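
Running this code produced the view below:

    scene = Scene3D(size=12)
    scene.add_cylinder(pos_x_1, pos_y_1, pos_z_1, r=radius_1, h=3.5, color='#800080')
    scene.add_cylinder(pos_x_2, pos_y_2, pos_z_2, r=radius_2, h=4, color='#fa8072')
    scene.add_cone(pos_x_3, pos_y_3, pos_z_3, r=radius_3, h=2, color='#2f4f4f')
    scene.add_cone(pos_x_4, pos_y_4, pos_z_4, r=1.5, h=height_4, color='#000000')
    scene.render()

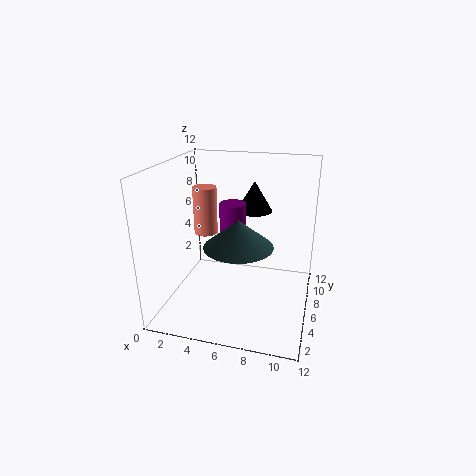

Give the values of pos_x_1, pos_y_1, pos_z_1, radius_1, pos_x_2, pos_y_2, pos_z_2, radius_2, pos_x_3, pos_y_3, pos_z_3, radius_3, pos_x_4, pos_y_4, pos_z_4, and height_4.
pos_x_1 = 6; pos_y_1 = 4.5; pos_z_1 = 6; radius_1 = 1; pos_x_2 = 3; pos_y_2 = 6.5; pos_z_2 = 6; radius_2 = 1; pos_x_3 = 7; pos_y_3 = 2.5; pos_z_3 = 7; radius_3 = 2.5; pos_x_4 = 7; pos_y_4 = 7.5; pos_z_4 = 8; height_4 = 2.5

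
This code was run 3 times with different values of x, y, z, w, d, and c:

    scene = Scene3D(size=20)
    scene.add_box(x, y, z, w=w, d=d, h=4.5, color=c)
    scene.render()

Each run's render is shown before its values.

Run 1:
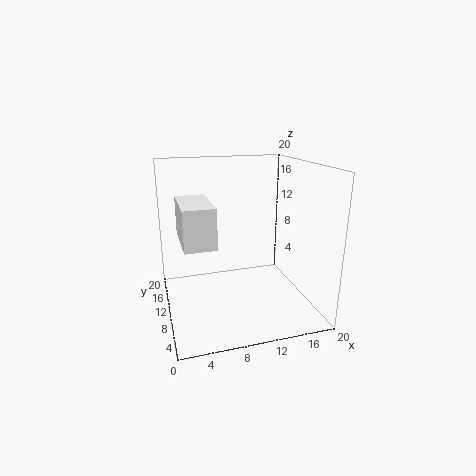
x = 1.5, y = 0.5, z = 12.5, w = 3.5, d = 7, c = 'white'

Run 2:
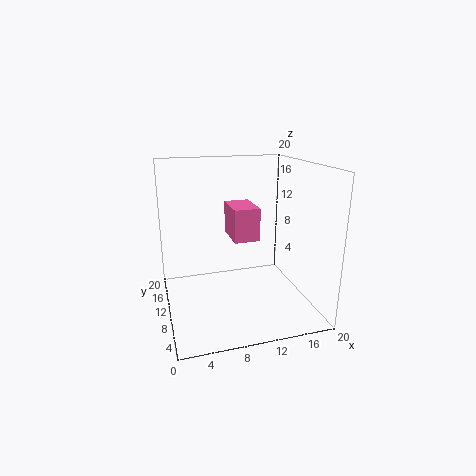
x = 9, y = 8, z = 10, w = 3.5, d = 5.5, c = 'hotpink'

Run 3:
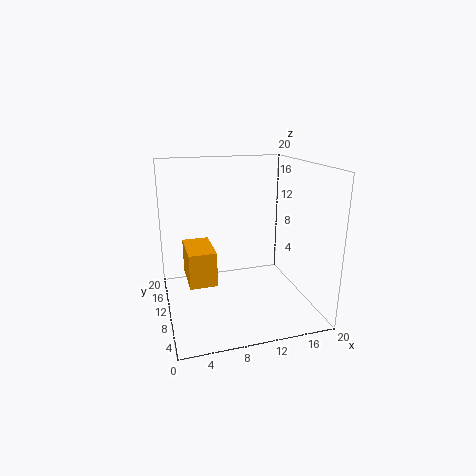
x = 2.5, y = 5.5, z = 5.5, w = 3.5, d = 6, c = 'orange'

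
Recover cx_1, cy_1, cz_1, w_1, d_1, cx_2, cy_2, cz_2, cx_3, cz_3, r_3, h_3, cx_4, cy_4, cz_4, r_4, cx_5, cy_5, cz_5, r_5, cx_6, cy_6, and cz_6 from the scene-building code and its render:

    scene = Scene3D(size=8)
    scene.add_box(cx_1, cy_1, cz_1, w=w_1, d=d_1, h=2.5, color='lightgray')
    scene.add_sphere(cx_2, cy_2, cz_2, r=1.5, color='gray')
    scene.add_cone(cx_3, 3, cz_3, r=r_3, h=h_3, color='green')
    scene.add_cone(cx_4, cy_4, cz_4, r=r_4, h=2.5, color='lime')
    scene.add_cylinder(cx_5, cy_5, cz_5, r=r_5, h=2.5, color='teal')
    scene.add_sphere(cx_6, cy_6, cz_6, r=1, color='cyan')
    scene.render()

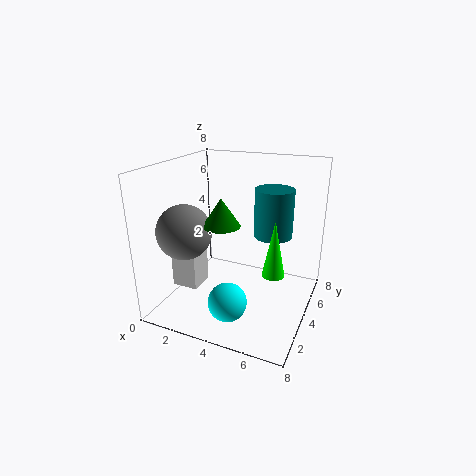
cx_1 = 0.5; cy_1 = 2.5; cz_1 = 1; w_1 = 1.5; d_1 = 1.5; cx_2 = 1.5; cy_2 = 2.5; cz_2 = 4.5; cx_3 = 3.5; cz_3 = 5; r_3 = 1; h_3 = 1.5; cx_4 = 7; cy_4 = 1; cz_4 = 4; r_4 = 0.5; cx_5 = 6; cy_5 = 4; cz_5 = 4.5; r_5 = 1; cx_6 = 4.5; cy_6 = 1.5; cz_6 = 1.5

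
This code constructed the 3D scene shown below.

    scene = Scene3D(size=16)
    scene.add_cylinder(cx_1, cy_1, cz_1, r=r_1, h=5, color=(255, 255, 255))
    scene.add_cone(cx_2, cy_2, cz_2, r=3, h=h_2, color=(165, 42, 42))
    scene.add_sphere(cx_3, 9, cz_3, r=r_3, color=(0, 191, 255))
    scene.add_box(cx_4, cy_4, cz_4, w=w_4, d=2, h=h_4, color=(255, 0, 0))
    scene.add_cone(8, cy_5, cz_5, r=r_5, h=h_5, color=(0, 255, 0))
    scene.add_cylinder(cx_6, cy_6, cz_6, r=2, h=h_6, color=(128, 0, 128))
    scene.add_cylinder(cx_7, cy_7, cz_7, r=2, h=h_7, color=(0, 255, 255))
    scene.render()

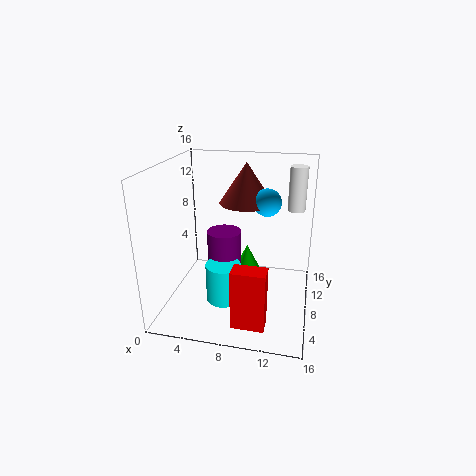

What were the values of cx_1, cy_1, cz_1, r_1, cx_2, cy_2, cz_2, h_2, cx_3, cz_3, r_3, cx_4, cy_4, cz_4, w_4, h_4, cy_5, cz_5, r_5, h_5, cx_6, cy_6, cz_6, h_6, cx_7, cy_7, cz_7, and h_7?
cx_1 = 14
cy_1 = 11.5
cz_1 = 10.5
r_1 = 1
cx_2 = 8.5
cy_2 = 10
cz_2 = 11.5
h_2 = 4.5
cx_3 = 11
cz_3 = 12
r_3 = 1.5
cx_4 = 8.5
cy_4 = 2
cz_4 = 0.5
w_4 = 3.5
h_4 = 6.5
cy_5 = 13.5
cz_5 = 0.5
r_5 = 2
h_5 = 4
cx_6 = 6
cy_6 = 9.5
cz_6 = 0.5
h_6 = 7.5
cx_7 = 6.5
cy_7 = 7
cz_7 = 0.5
h_7 = 4.5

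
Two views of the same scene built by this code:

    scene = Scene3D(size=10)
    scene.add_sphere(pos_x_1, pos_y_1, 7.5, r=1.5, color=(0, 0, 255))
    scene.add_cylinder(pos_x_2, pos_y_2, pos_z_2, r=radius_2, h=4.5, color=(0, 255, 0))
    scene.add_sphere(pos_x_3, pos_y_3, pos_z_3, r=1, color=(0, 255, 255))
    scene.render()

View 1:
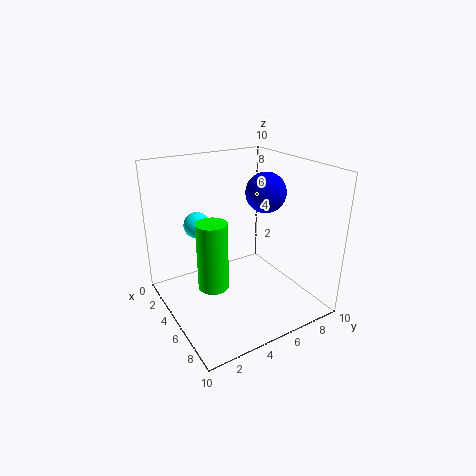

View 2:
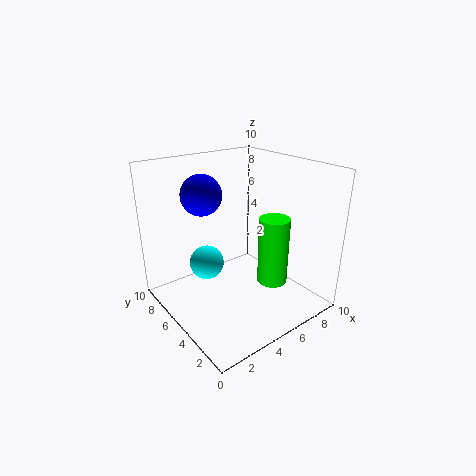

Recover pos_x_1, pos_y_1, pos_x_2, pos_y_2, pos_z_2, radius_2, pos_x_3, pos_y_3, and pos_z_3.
pos_x_1 = 4, pos_y_1 = 8, pos_x_2 = 6, pos_y_2 = 2.5, pos_z_2 = 2.5, radius_2 = 1, pos_x_3 = 1.5, pos_y_3 = 3.5, pos_z_3 = 5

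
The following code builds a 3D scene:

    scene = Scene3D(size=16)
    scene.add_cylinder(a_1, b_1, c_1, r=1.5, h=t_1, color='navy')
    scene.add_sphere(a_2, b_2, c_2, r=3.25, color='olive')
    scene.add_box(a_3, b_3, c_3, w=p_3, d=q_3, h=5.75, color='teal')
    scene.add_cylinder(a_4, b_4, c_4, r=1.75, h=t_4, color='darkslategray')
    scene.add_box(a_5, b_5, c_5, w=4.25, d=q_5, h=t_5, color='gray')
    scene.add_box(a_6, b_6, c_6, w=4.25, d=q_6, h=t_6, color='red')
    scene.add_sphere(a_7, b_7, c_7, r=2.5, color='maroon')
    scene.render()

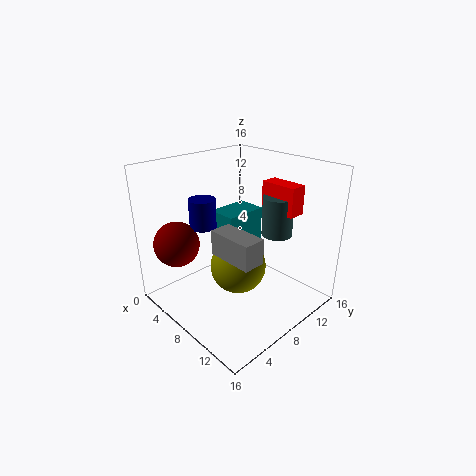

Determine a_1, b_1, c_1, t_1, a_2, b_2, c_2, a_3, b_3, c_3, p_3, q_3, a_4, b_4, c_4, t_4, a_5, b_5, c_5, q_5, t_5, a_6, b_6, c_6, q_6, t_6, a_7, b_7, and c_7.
a_1 = 4.75; b_1 = 5.75; c_1 = 9; t_1 = 3.25; a_2 = 7.5; b_2 = 8.5; c_2 = 4; a_3 = 5; b_3 = 6.75; c_3 = 5; p_3 = 3.25; q_3 = 4.75; a_4 = 10; b_4 = 12.25; c_4 = 7.75; t_4 = 4.5; a_5 = 11.5; b_5 = 1.5; c_5 = 10; q_5 = 2; t_5 = 2.25; a_6 = 8; b_6 = 11.75; c_6 = 10.5; q_6 = 2; t_6 = 3.25; a_7 = 3.75; b_7 = 2.75; c_7 = 7.5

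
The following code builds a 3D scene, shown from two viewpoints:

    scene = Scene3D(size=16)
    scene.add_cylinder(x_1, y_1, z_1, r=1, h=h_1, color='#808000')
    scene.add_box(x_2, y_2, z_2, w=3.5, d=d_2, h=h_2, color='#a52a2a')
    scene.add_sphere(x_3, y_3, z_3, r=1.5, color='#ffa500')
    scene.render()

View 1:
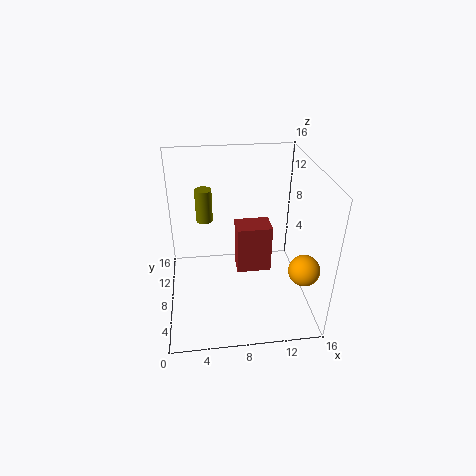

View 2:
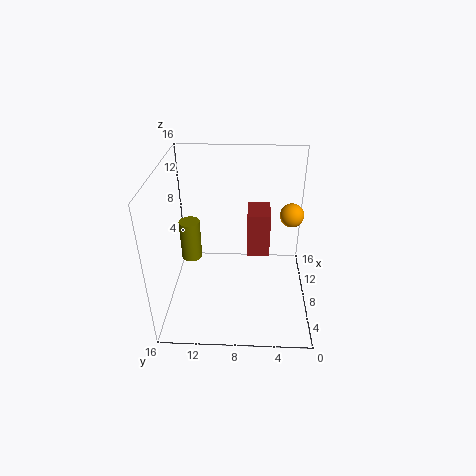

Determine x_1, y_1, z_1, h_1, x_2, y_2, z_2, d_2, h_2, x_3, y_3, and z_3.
x_1 = 4.5; y_1 = 12.5; z_1 = 8; h_1 = 4; x_2 = 7.5; y_2 = 4.5; z_2 = 6; d_2 = 2.5; h_2 = 5; x_3 = 13.5; y_3 = 1.5; z_3 = 8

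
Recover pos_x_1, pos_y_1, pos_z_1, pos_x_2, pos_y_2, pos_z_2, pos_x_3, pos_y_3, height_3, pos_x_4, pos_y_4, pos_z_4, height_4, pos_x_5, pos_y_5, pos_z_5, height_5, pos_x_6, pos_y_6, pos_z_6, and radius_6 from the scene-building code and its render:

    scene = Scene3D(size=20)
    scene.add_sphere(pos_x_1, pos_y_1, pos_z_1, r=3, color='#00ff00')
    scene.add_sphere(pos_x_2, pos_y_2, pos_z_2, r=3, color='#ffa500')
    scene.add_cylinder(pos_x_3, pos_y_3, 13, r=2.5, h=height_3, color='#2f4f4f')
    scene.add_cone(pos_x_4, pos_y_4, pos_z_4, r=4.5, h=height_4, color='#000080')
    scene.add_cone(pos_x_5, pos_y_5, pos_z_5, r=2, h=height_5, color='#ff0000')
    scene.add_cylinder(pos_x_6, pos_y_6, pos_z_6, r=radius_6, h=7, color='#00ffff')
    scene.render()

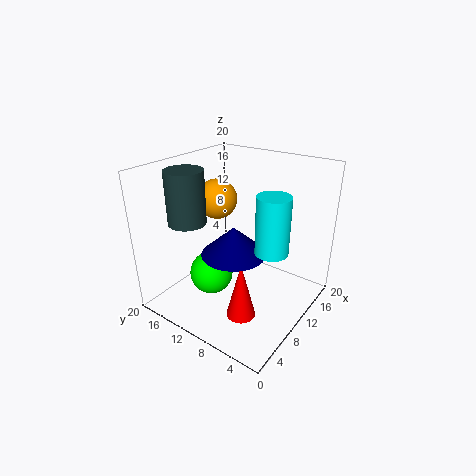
pos_x_1 = 7
pos_y_1 = 12.5
pos_z_1 = 5
pos_x_2 = 13
pos_y_2 = 16
pos_z_2 = 13.5
pos_x_3 = 5
pos_y_3 = 14.5
height_3 = 7
pos_x_4 = 9
pos_y_4 = 10
pos_z_4 = 8
height_4 = 4
pos_x_5 = 6.5
pos_y_5 = 7
pos_z_5 = 0.5
height_5 = 8
pos_x_6 = 7
pos_y_6 = 3
pos_z_6 = 11.5
radius_6 = 2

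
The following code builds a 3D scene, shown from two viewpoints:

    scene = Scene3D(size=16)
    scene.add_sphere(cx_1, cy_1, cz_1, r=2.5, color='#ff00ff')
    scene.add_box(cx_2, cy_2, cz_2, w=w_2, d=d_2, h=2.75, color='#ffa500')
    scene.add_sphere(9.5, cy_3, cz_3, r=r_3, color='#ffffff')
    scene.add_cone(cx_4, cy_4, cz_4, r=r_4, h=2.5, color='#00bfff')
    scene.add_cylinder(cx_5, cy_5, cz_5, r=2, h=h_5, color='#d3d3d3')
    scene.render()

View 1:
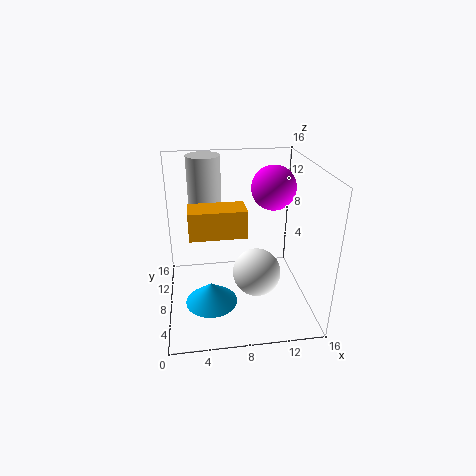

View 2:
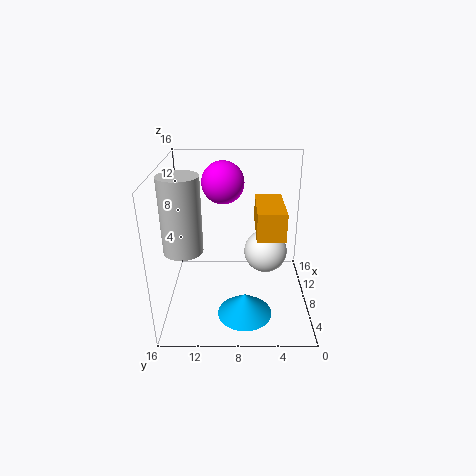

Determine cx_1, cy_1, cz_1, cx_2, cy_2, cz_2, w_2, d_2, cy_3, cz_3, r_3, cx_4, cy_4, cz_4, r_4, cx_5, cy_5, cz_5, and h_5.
cx_1 = 12.25; cy_1 = 9.75; cz_1 = 13; cx_2 = 2.75; cy_2 = 3.5; cz_2 = 10.25; w_2 = 5.5; d_2 = 2.75; cy_3 = 4.75; cz_3 = 5.5; r_3 = 2.5; cx_4 = 4.75; cy_4 = 7.25; cz_4 = 0.25; r_4 = 3; cx_5 = 4.75; cy_5 = 13.5; cz_5 = 8.25; h_5 = 7.75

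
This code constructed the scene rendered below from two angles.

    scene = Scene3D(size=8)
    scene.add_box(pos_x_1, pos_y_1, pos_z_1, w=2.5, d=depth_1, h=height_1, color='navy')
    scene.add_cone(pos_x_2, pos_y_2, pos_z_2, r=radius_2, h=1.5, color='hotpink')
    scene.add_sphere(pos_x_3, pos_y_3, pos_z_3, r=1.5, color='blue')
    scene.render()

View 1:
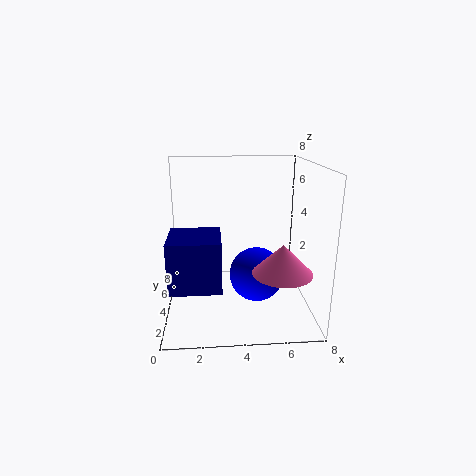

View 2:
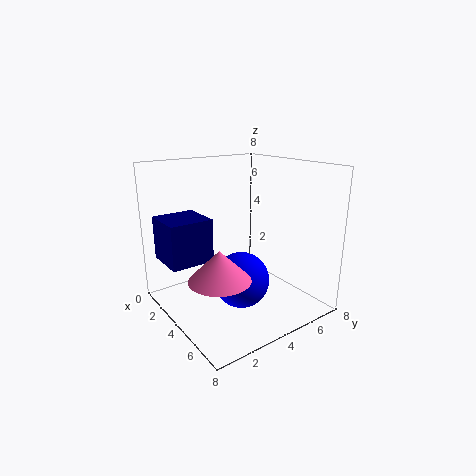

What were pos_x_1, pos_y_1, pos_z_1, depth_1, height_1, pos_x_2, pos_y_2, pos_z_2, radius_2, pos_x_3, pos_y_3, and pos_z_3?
pos_x_1 = 0.5; pos_y_1 = 0.5; pos_z_1 = 2.5; depth_1 = 2.5; height_1 = 2.5; pos_x_2 = 6; pos_y_2 = 1.5; pos_z_2 = 3; radius_2 = 1.5; pos_x_3 = 5; pos_y_3 = 3.5; pos_z_3 = 2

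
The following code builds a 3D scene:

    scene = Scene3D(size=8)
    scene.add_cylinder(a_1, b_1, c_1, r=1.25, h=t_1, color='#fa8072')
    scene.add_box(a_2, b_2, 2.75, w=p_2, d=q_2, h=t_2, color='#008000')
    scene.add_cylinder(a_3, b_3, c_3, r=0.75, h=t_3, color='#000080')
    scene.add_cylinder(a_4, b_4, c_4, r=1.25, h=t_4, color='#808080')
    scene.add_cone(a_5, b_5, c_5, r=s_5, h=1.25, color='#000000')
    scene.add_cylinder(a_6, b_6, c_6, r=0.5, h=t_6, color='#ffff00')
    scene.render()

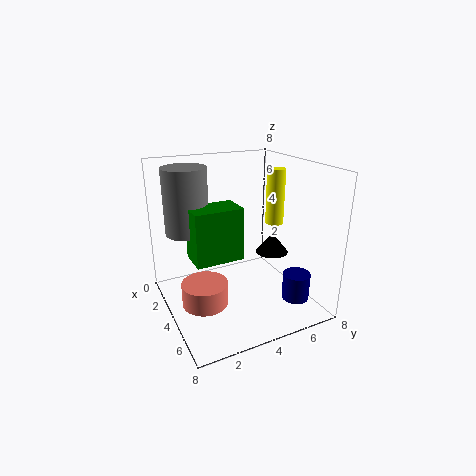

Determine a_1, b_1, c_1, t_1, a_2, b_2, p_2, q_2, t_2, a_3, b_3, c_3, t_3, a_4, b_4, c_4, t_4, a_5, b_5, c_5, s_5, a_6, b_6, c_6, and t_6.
a_1 = 4.5, b_1 = 1.75, c_1 = 0.75, t_1 = 1.25, a_2 = 2.5, b_2 = 1.5, p_2 = 1.75, q_2 = 2.75, t_2 = 3, a_3 = 6.25, b_3 = 6.5, c_3 = 0.75, t_3 = 1.5, a_4 = 2, b_4 = 1.75, c_4 = 4, t_4 = 3.75, a_5 = 3.25, b_5 = 6.75, c_5 = 2.25, s_5 = 1, a_6 = 4.5, b_6 = 6, c_6 = 4.75, t_6 = 3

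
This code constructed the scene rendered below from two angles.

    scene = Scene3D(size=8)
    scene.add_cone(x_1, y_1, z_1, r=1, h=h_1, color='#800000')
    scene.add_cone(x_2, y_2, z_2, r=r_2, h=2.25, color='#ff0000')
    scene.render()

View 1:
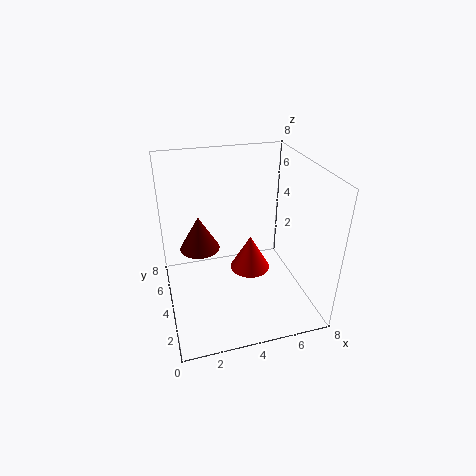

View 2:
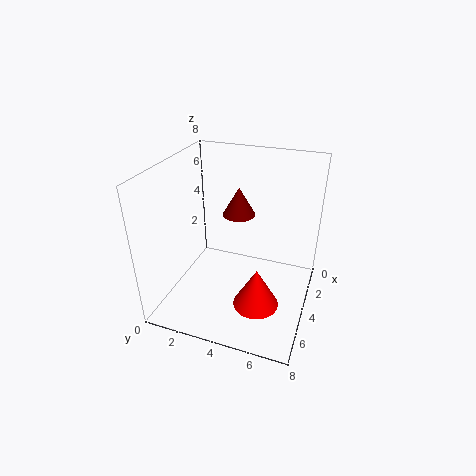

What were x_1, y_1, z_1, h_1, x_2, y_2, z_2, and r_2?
x_1 = 1.75; y_1 = 3.25; z_1 = 4.25; h_1 = 1.75; x_2 = 5.25; y_2 = 5.5; z_2 = 0.75; r_2 = 1.25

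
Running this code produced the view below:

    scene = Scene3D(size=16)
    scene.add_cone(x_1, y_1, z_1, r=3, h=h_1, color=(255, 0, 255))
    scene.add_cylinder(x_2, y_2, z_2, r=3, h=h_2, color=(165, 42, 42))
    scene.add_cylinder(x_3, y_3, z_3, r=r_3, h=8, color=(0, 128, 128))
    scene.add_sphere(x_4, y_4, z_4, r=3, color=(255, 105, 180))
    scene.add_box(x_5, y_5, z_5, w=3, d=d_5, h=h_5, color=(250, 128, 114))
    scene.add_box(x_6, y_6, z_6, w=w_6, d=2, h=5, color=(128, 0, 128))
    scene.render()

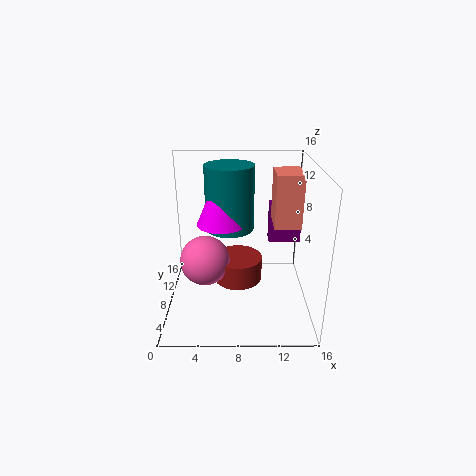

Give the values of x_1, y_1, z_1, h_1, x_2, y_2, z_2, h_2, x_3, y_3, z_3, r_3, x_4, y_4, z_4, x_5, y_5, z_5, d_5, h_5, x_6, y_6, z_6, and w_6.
x_1 = 6; y_1 = 12; z_1 = 8; h_1 = 7; x_2 = 8; y_2 = 11; z_2 = 1; h_2 = 3; x_3 = 7; y_3 = 13; z_3 = 7; r_3 = 3; x_4 = 4; y_4 = 10; z_4 = 4; x_5 = 12; y_5 = 8; z_5 = 9; d_5 = 4; h_5 = 6; x_6 = 12; y_6 = 13; z_6 = 5; w_6 = 4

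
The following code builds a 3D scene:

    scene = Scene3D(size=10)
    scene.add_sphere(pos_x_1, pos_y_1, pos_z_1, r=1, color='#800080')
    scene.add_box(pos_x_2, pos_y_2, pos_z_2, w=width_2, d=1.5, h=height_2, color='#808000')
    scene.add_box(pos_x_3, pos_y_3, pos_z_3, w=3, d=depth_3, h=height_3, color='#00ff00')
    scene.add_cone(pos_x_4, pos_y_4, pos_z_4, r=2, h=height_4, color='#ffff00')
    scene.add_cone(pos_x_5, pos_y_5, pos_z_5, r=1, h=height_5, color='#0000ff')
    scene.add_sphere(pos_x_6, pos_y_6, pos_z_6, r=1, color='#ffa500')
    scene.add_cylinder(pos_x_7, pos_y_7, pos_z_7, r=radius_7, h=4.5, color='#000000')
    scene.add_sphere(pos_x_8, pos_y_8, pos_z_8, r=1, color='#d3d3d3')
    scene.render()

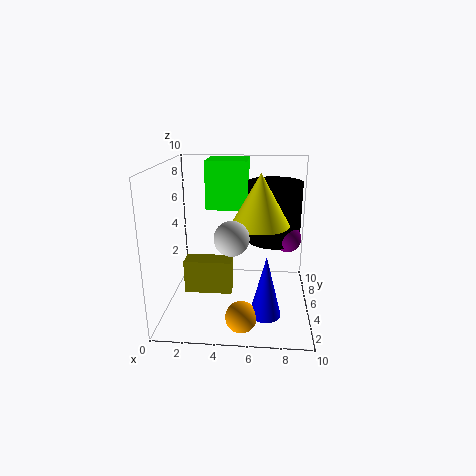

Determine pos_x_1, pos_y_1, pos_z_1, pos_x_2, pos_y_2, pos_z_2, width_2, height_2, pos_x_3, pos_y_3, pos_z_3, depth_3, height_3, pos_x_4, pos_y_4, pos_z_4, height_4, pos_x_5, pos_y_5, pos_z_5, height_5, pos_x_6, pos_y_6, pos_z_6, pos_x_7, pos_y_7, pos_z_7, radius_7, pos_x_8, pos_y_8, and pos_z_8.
pos_x_1 = 8.5
pos_y_1 = 6.5
pos_z_1 = 4.5
pos_x_2 = 1
pos_y_2 = 5
pos_z_2 = 0.5
width_2 = 3.5
height_2 = 2.5
pos_x_3 = 2.5
pos_y_3 = 6.5
pos_z_3 = 6.5
depth_3 = 3
height_3 = 3.5
pos_x_4 = 6.5
pos_y_4 = 5
pos_z_4 = 6
height_4 = 3.5
pos_x_5 = 7
pos_y_5 = 2
pos_z_5 = 1
height_5 = 4
pos_x_6 = 5.5
pos_y_6 = 1.5
pos_z_6 = 1
pos_x_7 = 7.5
pos_y_7 = 7.5
pos_z_7 = 4
radius_7 = 2
pos_x_8 = 5
pos_y_8 = 1
pos_z_8 = 6.5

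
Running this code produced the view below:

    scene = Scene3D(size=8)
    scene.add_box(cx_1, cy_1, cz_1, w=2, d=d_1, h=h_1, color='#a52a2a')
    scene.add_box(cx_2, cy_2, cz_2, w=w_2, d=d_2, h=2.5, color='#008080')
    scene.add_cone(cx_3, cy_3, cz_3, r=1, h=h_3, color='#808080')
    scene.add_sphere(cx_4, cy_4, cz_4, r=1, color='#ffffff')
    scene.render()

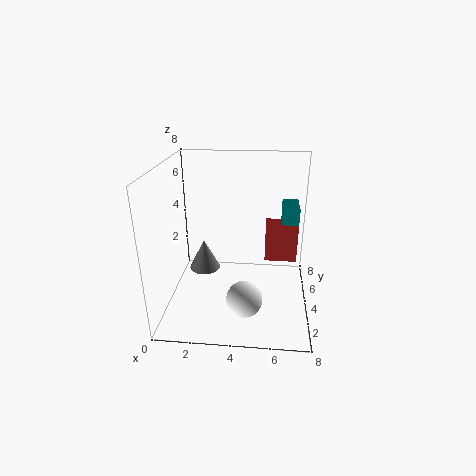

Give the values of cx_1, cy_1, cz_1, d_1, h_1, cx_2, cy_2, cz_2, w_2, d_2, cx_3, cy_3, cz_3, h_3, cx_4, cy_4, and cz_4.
cx_1 = 5.5; cy_1 = 6; cz_1 = 1.5; d_1 = 1; h_1 = 2.5; cx_2 = 6.5; cy_2 = 6; cz_2 = 2.5; w_2 = 1; d_2 = 2; cx_3 = 1.5; cy_3 = 6.5; cz_3 = 0.5; h_3 = 2; cx_4 = 4.5; cy_4 = 2.5; cz_4 = 1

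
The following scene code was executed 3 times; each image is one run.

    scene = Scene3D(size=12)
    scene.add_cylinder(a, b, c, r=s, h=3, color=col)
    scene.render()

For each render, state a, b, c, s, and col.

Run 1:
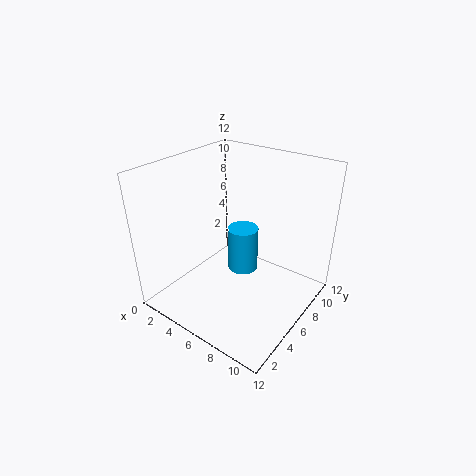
a = 9; b = 2.5; c = 6.5; s = 1; col = 'deepskyblue'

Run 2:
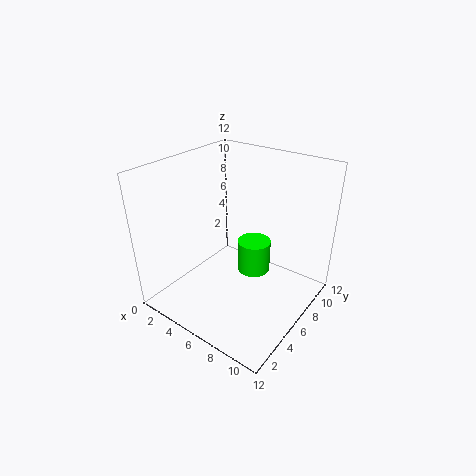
a = 6; b = 8.5; c = 1.5; s = 1.5; col = 'lime'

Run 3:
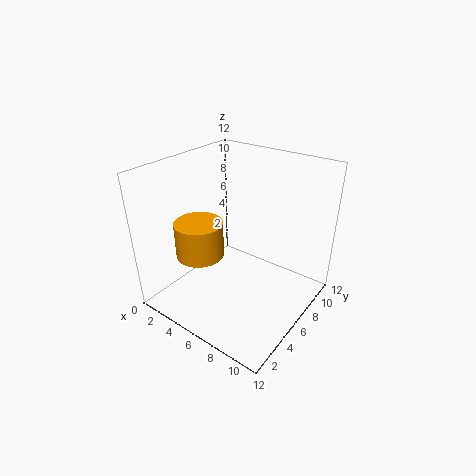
a = 3.5; b = 4; c = 4.5; s = 2; col = 'orange'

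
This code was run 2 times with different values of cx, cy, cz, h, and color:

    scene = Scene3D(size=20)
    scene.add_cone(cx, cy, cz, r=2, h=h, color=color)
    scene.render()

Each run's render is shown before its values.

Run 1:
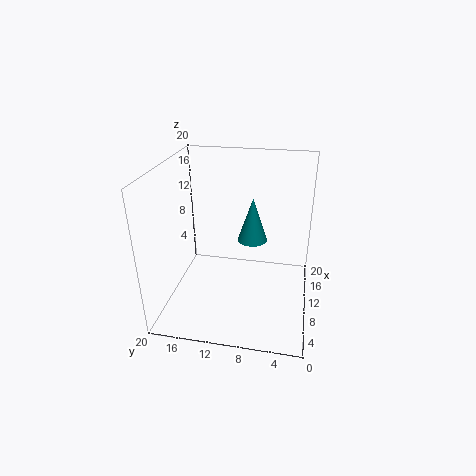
cx = 10, cy = 8, cz = 10, h = 6, color = 'teal'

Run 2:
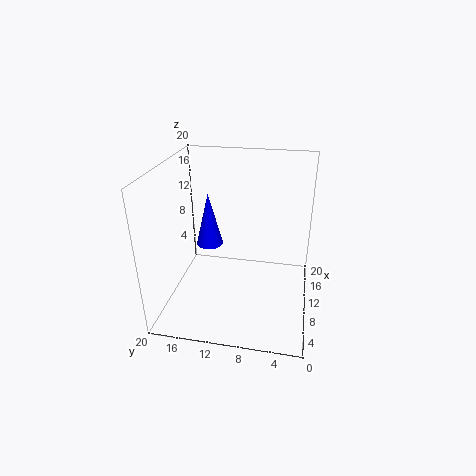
cx = 13, cy = 15, cz = 7, h = 8, color = 'blue'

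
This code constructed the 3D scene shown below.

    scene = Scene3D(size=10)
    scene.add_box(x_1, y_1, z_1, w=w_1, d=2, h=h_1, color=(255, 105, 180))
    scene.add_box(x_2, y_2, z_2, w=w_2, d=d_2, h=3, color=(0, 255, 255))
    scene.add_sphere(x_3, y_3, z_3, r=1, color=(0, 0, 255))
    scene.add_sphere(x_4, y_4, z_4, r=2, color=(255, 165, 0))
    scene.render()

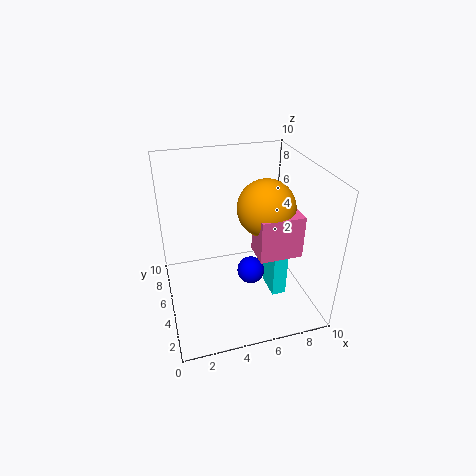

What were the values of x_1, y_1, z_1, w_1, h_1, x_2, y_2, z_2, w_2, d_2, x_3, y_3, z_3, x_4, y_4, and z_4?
x_1 = 6
y_1 = 3
z_1 = 4
w_1 = 3
h_1 = 3
x_2 = 7
y_2 = 3
z_2 = 1
w_2 = 1
d_2 = 2
x_3 = 6
y_3 = 5
z_3 = 2
x_4 = 7
y_4 = 5
z_4 = 7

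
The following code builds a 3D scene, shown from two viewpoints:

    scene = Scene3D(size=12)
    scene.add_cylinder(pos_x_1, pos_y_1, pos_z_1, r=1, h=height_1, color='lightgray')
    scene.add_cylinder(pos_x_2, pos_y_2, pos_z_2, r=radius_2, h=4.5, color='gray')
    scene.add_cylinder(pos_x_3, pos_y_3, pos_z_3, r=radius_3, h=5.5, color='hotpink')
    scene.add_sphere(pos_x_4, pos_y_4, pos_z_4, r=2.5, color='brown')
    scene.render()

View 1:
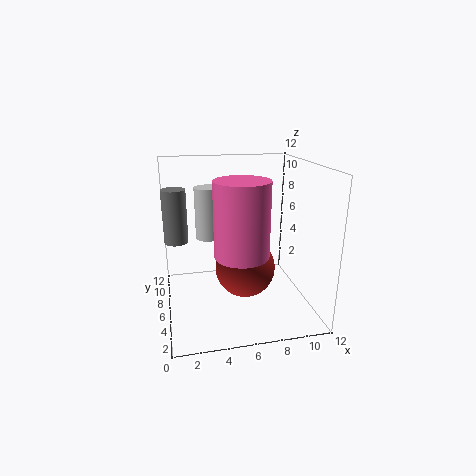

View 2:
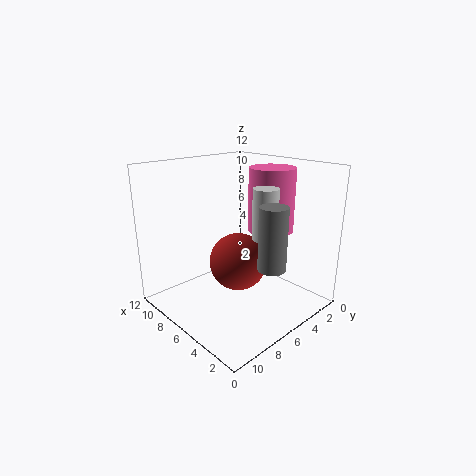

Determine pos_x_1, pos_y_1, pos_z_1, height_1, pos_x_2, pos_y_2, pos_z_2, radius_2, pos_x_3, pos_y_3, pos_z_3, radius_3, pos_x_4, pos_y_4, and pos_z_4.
pos_x_1 = 3.5; pos_y_1 = 5.5; pos_z_1 = 6.5; height_1 = 4; pos_x_2 = 1; pos_y_2 = 7.5; pos_z_2 = 5.5; radius_2 = 1; pos_x_3 = 5.5; pos_y_3 = 2.5; pos_z_3 = 6; radius_3 = 2; pos_x_4 = 6.5; pos_y_4 = 5.5; pos_z_4 = 3.5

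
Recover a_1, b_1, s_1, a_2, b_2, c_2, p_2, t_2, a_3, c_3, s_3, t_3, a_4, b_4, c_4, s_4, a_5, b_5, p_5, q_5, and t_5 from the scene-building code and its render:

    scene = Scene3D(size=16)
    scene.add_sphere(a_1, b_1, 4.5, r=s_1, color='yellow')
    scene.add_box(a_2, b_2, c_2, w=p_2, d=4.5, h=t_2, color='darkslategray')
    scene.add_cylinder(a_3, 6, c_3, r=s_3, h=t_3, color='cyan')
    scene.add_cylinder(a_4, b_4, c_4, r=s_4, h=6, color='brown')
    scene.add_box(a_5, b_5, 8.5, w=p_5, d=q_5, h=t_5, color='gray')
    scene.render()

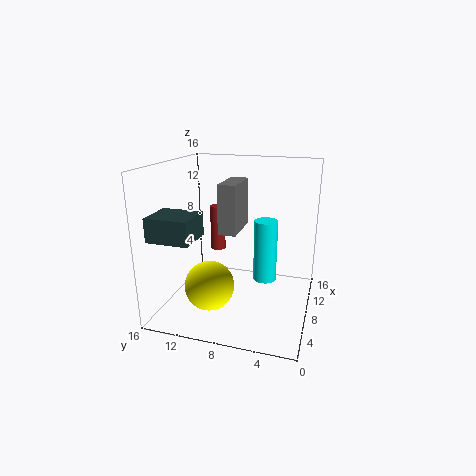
a_1 = 3; b_1 = 9.5; s_1 = 2.5; a_2 = 1.5; b_2 = 11; c_2 = 9; p_2 = 4; t_2 = 2.5; a_3 = 13.5; c_3 = 0.5; s_3 = 1.5; t_3 = 8; a_4 = 15; b_4 = 13; c_4 = 3.5; s_4 = 1; a_5 = 7; b_5 = 8; p_5 = 5; q_5 = 2; t_5 = 5.5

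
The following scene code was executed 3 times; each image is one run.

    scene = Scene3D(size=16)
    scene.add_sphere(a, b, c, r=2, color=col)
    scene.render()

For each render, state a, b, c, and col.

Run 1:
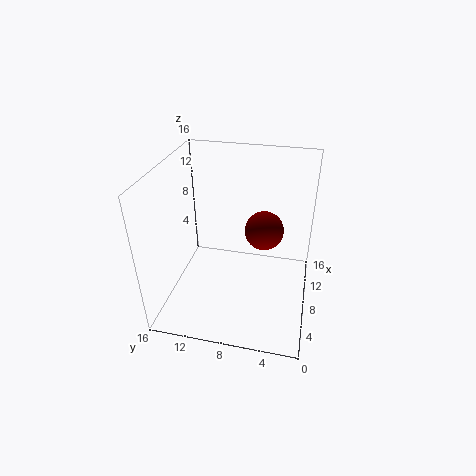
a = 7; b = 5; c = 10; col = 'maroon'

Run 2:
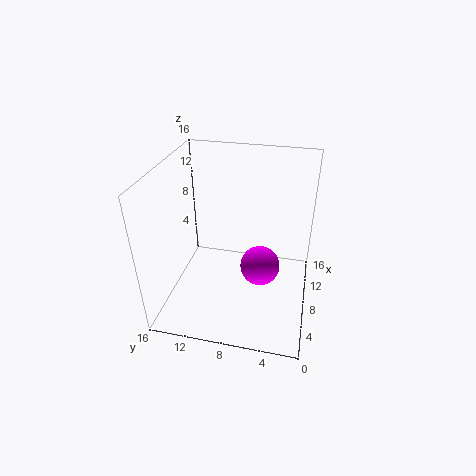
a = 5; b = 5; c = 7; col = 'magenta'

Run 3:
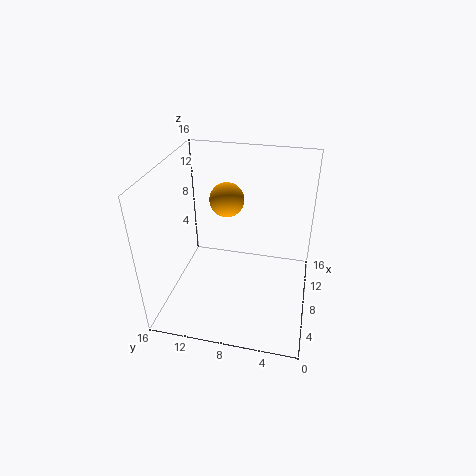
a = 11; b = 10; c = 11; col = 'orange'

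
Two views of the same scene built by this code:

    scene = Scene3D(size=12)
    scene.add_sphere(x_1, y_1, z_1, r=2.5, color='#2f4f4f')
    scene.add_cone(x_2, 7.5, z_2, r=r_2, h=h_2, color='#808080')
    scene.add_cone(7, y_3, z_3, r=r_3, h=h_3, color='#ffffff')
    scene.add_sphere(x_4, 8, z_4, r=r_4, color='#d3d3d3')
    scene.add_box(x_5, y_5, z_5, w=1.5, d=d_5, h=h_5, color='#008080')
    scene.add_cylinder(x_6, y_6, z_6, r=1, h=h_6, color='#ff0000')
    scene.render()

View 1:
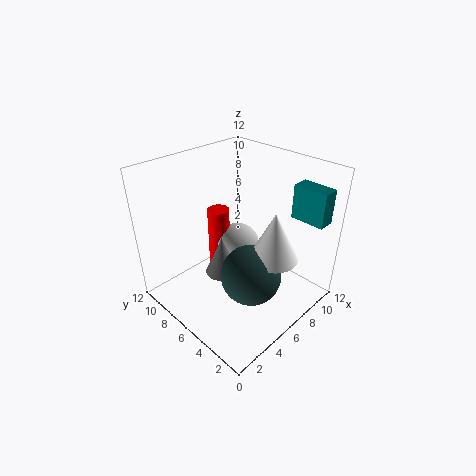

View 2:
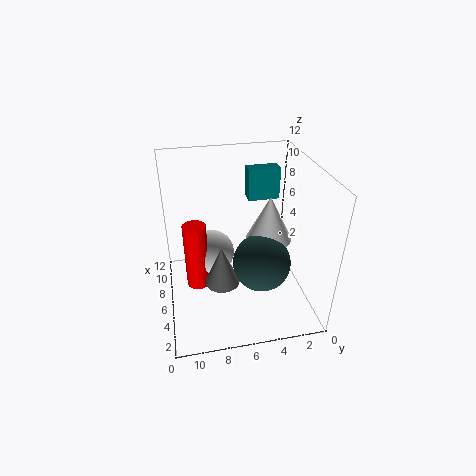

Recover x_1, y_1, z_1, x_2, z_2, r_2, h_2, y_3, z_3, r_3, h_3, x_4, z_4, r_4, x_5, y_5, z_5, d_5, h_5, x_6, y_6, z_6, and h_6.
x_1 = 5.5
y_1 = 4
z_1 = 3.5
x_2 = 5.5
z_2 = 2
r_2 = 1.5
h_2 = 3.5
y_3 = 3
z_3 = 5
r_3 = 2
h_3 = 4
x_4 = 8
z_4 = 3.5
r_4 = 2
x_5 = 10.5
y_5 = 1
z_5 = 7
d_5 = 3
h_5 = 3
x_6 = 7
y_6 = 9.5
z_6 = 1
h_6 = 6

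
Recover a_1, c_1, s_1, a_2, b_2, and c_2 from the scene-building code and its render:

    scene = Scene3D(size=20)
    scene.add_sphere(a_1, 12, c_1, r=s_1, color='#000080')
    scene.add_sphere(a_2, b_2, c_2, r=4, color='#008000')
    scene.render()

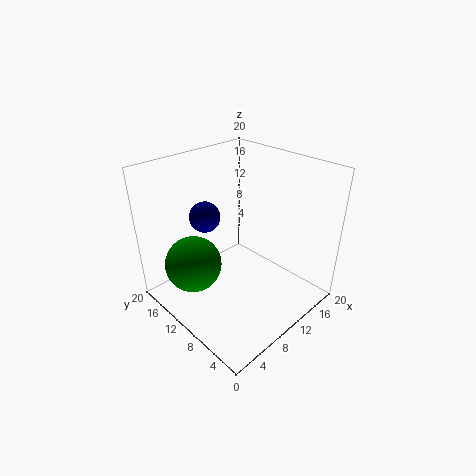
a_1 = 6
c_1 = 14
s_1 = 2
a_2 = 5
b_2 = 14
c_2 = 6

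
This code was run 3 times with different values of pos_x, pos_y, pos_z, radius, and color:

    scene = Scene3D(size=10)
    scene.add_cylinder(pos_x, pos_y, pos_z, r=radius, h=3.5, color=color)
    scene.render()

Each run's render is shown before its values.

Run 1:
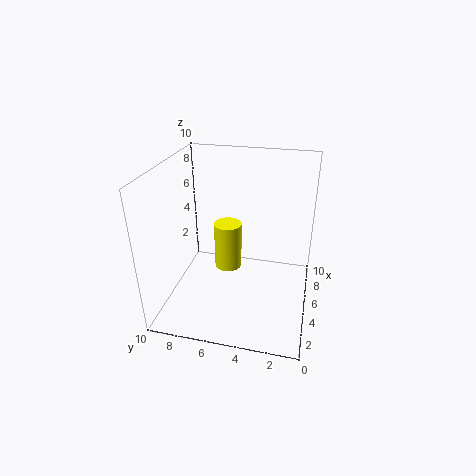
pos_x = 6
pos_y = 6
pos_z = 2
radius = 1
color = 'yellow'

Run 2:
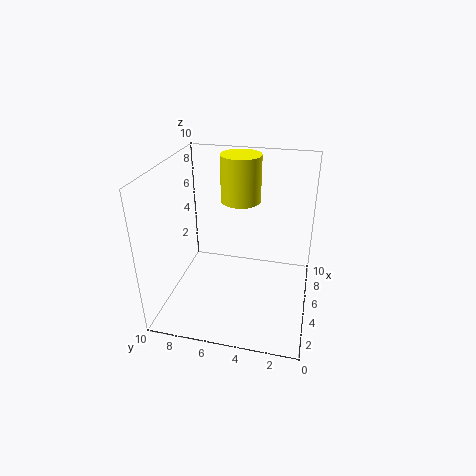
pos_x = 8
pos_y = 5.5
pos_z = 6.5
radius = 1.5
color = 'yellow'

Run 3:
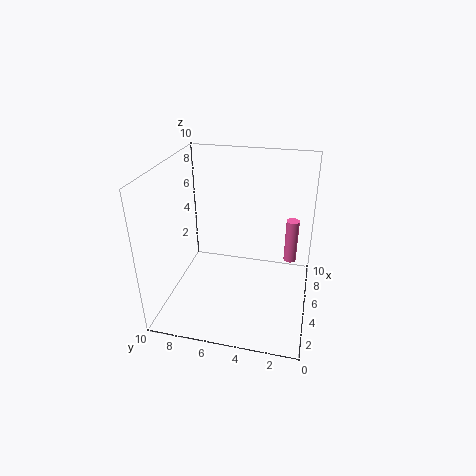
pos_x = 8.5
pos_y = 1.5
pos_z = 1.5
radius = 0.5
color = 'hotpink'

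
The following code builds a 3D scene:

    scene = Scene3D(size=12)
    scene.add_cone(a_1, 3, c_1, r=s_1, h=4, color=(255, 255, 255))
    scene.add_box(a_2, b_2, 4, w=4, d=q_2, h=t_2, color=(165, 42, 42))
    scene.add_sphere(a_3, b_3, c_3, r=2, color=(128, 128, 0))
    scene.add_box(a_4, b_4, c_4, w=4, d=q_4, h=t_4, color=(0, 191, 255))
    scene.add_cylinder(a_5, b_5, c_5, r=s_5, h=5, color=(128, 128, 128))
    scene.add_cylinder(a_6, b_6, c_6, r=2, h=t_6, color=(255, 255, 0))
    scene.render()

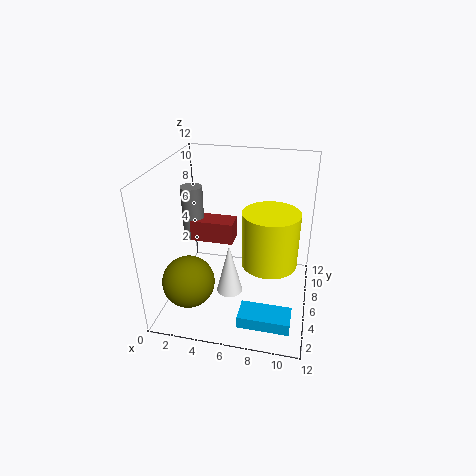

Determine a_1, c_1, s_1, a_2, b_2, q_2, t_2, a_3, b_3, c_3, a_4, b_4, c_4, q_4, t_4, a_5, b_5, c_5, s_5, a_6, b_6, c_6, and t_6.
a_1 = 6, c_1 = 3, s_1 = 1, a_2 = 1, b_2 = 8, q_2 = 2, t_2 = 2, a_3 = 3, b_3 = 2, c_3 = 4, a_4 = 7, b_4 = 1, c_4 = 1, q_4 = 2, t_4 = 1, a_5 = 1, b_5 = 9, c_5 = 4, s_5 = 1, a_6 = 9, b_6 = 3, c_6 = 6, t_6 = 4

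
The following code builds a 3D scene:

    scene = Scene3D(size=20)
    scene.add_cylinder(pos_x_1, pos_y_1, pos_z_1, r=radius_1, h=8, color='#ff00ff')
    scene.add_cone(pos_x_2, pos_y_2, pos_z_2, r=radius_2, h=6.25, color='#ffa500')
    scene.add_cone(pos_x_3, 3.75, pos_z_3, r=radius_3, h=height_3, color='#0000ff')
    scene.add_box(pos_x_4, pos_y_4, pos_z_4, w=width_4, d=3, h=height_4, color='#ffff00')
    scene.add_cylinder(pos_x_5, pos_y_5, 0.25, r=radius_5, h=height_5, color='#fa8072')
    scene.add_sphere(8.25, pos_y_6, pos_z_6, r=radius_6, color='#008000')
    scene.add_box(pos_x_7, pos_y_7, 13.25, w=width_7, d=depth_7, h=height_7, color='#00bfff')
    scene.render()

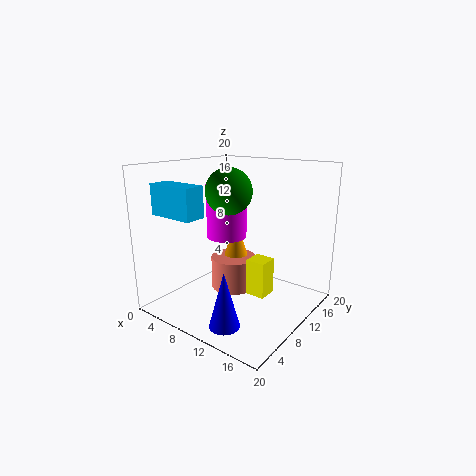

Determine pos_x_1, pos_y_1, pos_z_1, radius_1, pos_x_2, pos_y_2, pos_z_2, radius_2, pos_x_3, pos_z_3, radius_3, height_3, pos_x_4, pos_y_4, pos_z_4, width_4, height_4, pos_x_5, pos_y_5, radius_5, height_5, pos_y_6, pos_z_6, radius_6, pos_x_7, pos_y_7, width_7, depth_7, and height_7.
pos_x_1 = 6
pos_y_1 = 12.5
pos_z_1 = 8.75
radius_1 = 3
pos_x_2 = 6.25
pos_y_2 = 14.5
pos_z_2 = 4.75
radius_2 = 2
pos_x_3 = 12.5
pos_z_3 = 0.25
radius_3 = 2
height_3 = 7.5
pos_x_4 = 10
pos_y_4 = 12
pos_z_4 = 0.5
width_4 = 3
height_4 = 5.5
pos_x_5 = 6.5
pos_y_5 = 13.5
radius_5 = 3.5
height_5 = 5
pos_y_6 = 10.25
pos_z_6 = 16.25
radius_6 = 3.25
pos_x_7 = 0.5
pos_y_7 = 3.25
width_7 = 6.75
depth_7 = 3
height_7 = 4.25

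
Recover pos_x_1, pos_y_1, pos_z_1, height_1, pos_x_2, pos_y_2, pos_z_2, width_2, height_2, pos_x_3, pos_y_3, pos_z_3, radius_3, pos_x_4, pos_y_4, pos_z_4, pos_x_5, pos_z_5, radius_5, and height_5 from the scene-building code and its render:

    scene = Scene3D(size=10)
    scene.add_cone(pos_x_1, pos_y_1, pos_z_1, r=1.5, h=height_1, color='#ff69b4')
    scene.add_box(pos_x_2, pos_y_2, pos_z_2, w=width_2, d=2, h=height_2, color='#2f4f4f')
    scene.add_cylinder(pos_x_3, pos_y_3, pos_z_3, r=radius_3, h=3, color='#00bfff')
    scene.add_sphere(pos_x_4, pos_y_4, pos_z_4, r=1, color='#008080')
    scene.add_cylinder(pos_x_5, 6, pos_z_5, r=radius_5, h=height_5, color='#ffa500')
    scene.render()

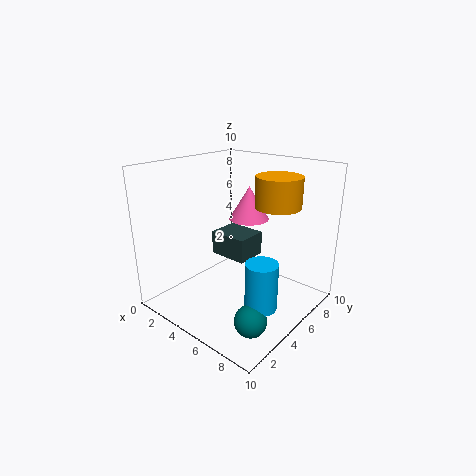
pos_x_1 = 4, pos_y_1 = 7.5, pos_z_1 = 5.5, height_1 = 2.5, pos_x_2 = 4.5, pos_y_2 = 3, pos_z_2 = 4.5, width_2 = 2.5, height_2 = 1.5, pos_x_3 = 8.5, pos_y_3 = 3, pos_z_3 = 2, radius_3 = 1, pos_x_4 = 8.5, pos_y_4 = 2, pos_z_4 = 1.5, pos_x_5 = 7.5, pos_z_5 = 7.5, radius_5 = 1.5, height_5 = 2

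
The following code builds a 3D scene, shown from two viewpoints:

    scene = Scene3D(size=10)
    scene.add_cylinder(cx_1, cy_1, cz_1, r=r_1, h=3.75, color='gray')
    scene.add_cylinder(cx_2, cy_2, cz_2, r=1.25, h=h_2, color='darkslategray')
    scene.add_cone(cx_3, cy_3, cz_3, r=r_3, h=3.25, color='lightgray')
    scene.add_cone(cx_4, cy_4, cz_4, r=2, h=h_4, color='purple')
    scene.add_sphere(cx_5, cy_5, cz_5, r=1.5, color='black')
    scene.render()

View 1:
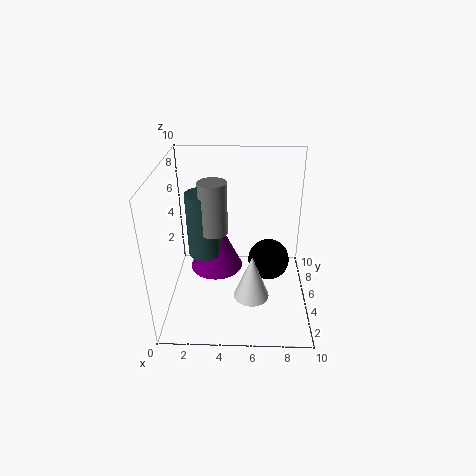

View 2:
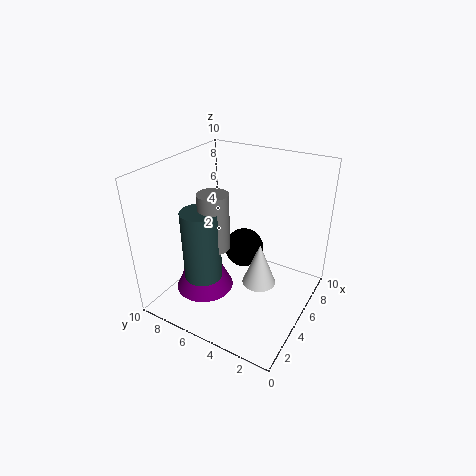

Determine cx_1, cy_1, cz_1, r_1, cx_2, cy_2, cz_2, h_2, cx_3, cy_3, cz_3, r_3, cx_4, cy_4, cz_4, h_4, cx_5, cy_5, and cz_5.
cx_1 = 3.25; cy_1 = 5.75; cz_1 = 5; r_1 = 1; cx_2 = 2.5; cy_2 = 6.25; cz_2 = 3; h_2 = 4.75; cx_3 = 6; cy_3 = 3.75; cz_3 = 1; r_3 = 1.25; cx_4 = 3.25; cy_4 = 6.75; cz_4 = 1.5; h_4 = 4.25; cx_5 = 7.25; cy_5 = 5.75; cz_5 = 2.75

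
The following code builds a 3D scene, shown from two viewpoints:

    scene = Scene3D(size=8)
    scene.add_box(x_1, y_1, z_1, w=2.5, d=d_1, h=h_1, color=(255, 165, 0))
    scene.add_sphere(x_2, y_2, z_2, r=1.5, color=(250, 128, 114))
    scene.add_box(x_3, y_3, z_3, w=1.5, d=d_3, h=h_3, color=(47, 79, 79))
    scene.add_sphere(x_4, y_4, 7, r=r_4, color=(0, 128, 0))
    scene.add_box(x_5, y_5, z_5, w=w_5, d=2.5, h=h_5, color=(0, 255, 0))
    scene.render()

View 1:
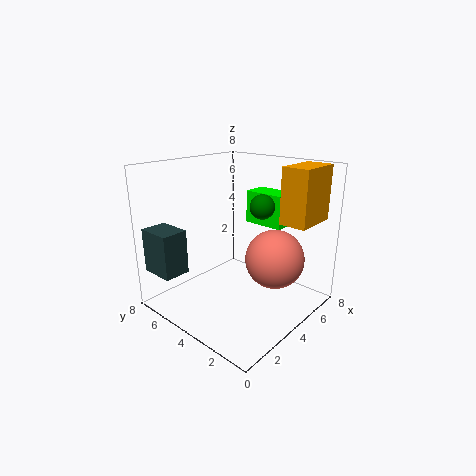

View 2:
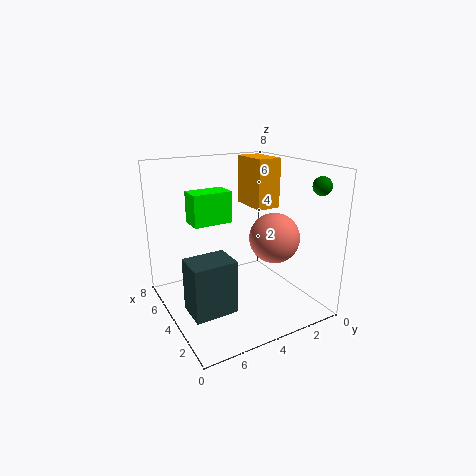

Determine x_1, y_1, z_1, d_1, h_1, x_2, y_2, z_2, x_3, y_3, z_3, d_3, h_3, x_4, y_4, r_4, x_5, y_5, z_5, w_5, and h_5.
x_1 = 5, y_1 = 0.5, z_1 = 5, d_1 = 1.5, h_1 = 3, x_2 = 4, y_2 = 1.5, z_2 = 3.5, x_3 = 0.5, y_3 = 6, z_3 = 2, d_3 = 2, h_3 = 2.5, x_4 = 1.5, y_4 = 0.5, r_4 = 0.5, x_5 = 6.5, y_5 = 3, z_5 = 4, w_5 = 1.5, h_5 = 2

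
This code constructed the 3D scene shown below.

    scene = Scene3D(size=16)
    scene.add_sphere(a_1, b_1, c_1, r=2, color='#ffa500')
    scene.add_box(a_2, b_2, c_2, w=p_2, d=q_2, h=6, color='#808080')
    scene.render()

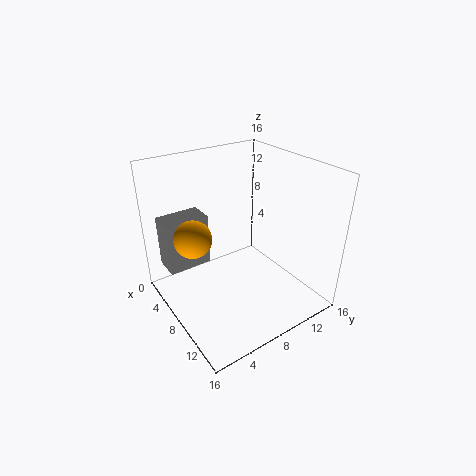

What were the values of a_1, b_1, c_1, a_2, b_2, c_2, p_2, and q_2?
a_1 = 7
b_1 = 3
c_1 = 9
a_2 = 2
b_2 = 1
c_2 = 4
p_2 = 3
q_2 = 5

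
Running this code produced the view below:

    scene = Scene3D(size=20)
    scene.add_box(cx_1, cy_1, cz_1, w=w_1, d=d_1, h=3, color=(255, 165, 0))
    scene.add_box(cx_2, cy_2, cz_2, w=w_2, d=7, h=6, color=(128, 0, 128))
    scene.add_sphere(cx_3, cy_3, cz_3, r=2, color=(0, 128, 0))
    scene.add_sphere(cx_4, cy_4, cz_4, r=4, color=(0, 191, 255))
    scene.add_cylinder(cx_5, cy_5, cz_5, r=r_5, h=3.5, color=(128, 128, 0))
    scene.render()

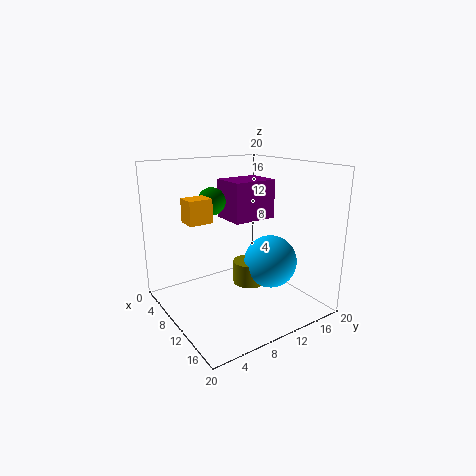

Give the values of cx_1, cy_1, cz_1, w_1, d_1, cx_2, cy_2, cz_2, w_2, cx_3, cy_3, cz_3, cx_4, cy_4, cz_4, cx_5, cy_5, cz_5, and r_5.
cx_1 = 9.5; cy_1 = 2; cz_1 = 13.5; w_1 = 2.5; d_1 = 3; cx_2 = 2; cy_2 = 11.5; cz_2 = 11; w_2 = 5.5; cx_3 = 5.5; cy_3 = 8.5; cz_3 = 14.5; cx_4 = 10; cy_4 = 16; cz_4 = 5; cx_5 = 8; cy_5 = 13.5; cz_5 = 1.5; r_5 = 2.5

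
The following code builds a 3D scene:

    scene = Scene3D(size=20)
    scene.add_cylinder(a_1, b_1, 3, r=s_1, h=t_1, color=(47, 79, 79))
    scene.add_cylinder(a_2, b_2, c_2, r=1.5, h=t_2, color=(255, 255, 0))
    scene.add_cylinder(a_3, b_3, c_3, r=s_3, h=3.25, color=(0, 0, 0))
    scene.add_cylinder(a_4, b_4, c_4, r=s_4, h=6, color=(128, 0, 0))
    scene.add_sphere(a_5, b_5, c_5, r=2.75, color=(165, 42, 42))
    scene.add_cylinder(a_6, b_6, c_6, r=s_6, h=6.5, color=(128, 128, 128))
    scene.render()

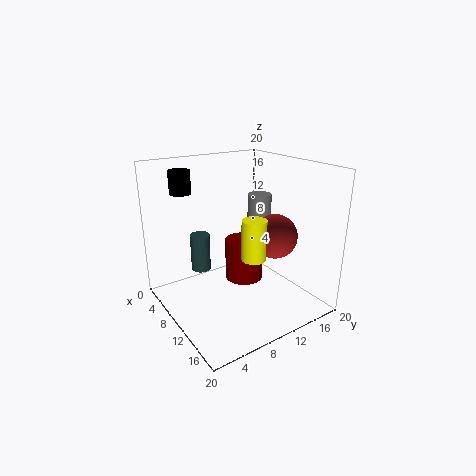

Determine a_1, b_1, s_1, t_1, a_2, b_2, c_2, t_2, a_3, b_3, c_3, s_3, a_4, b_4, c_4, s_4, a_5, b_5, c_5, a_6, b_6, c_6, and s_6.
a_1 = 3.25; b_1 = 7.5; s_1 = 1.5; t_1 = 5.75; a_2 = 16; b_2 = 8.25; c_2 = 9.75; t_2 = 5; a_3 = 4; b_3 = 4.5; c_3 = 15.75; s_3 = 1.5; a_4 = 9; b_4 = 11.75; c_4 = 3; s_4 = 2.75; a_5 = 16; b_5 = 11.5; c_5 = 12; a_6 = 13; b_6 = 11.25; c_6 = 10.25; s_6 = 1.5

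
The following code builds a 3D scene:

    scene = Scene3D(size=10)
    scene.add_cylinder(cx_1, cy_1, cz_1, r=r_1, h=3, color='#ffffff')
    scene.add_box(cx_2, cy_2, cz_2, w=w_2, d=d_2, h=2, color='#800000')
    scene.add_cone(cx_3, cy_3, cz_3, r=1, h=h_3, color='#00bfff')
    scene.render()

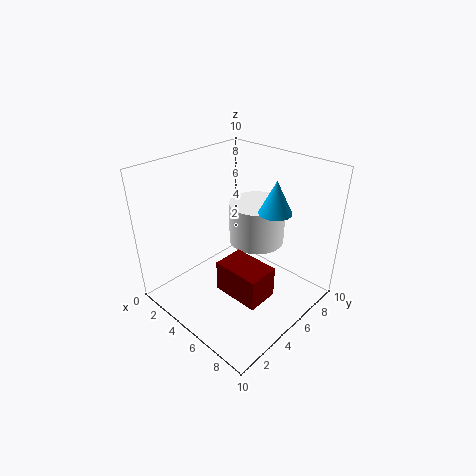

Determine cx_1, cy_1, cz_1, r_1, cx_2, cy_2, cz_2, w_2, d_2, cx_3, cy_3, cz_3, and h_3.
cx_1 = 5, cy_1 = 7, cz_1 = 4, r_1 = 2, cx_2 = 6, cy_2 = 2, cz_2 = 3, w_2 = 3, d_2 = 2, cx_3 = 8, cy_3 = 5, cz_3 = 8, h_3 = 2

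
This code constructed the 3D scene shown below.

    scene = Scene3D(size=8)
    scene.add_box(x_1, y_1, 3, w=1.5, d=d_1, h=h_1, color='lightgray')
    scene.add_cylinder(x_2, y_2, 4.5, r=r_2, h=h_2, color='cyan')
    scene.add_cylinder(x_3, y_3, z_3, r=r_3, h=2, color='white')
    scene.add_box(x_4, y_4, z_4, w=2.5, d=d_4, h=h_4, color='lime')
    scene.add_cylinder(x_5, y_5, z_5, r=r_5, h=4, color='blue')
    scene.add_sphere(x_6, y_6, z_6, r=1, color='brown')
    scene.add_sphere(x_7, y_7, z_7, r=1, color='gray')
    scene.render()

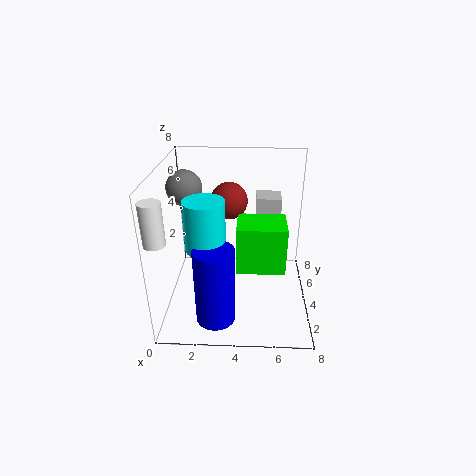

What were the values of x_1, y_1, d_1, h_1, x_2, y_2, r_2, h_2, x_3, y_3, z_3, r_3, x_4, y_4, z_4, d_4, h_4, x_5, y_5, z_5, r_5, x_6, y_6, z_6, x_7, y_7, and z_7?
x_1 = 5
y_1 = 6
d_1 = 1.5
h_1 = 2.5
x_2 = 2.5
y_2 = 2
r_2 = 1
h_2 = 2.5
x_3 = 0.5
y_3 = 0.5
z_3 = 5.5
r_3 = 0.5
x_4 = 4
y_4 = 2
z_4 = 3
d_4 = 2
h_4 = 2.5
x_5 = 3
y_5 = 1
z_5 = 1
r_5 = 1
x_6 = 3.5
y_6 = 4.5
z_6 = 6
x_7 = 1
y_7 = 5
z_7 = 6.5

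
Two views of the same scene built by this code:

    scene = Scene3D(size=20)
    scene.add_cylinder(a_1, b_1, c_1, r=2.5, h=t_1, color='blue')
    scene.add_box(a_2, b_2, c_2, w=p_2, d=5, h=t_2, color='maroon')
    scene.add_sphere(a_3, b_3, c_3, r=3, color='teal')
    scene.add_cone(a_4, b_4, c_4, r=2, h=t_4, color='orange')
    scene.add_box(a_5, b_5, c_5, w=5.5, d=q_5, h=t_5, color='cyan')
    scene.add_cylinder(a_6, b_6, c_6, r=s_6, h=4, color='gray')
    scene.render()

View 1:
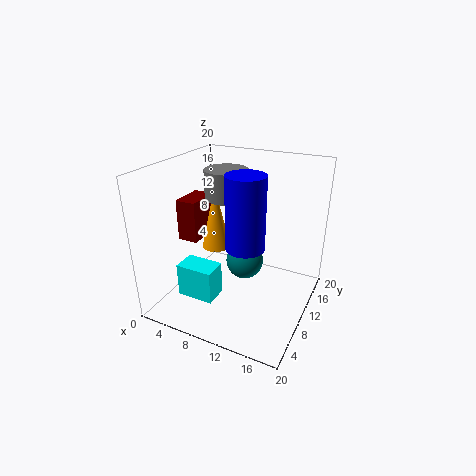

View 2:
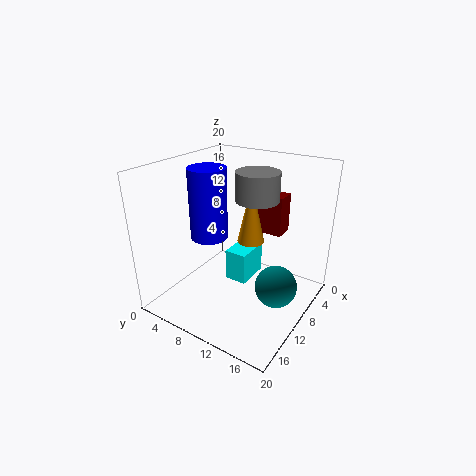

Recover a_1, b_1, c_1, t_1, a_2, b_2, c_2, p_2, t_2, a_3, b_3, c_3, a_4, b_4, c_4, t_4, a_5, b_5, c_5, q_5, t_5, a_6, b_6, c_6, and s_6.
a_1 = 12.5; b_1 = 7; c_1 = 10.5; t_1 = 9.5; a_2 = 1; b_2 = 8.5; c_2 = 8.5; p_2 = 3; t_2 = 6; a_3 = 8.5; b_3 = 15.5; c_3 = 3; a_4 = 6.5; b_4 = 10; c_4 = 8; t_4 = 9; a_5 = 2; b_5 = 6; c_5 = 0.5; q_5 = 3.5; t_5 = 5; a_6 = 7.5; b_6 = 11.5; c_6 = 15; s_6 = 3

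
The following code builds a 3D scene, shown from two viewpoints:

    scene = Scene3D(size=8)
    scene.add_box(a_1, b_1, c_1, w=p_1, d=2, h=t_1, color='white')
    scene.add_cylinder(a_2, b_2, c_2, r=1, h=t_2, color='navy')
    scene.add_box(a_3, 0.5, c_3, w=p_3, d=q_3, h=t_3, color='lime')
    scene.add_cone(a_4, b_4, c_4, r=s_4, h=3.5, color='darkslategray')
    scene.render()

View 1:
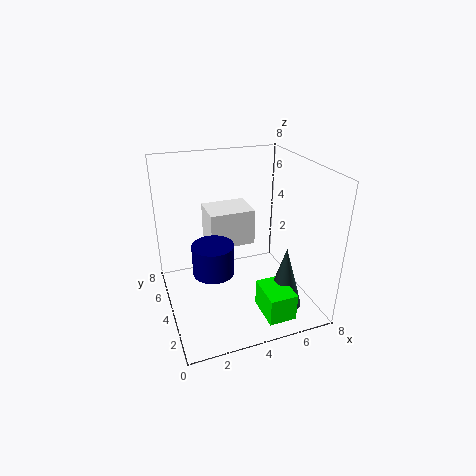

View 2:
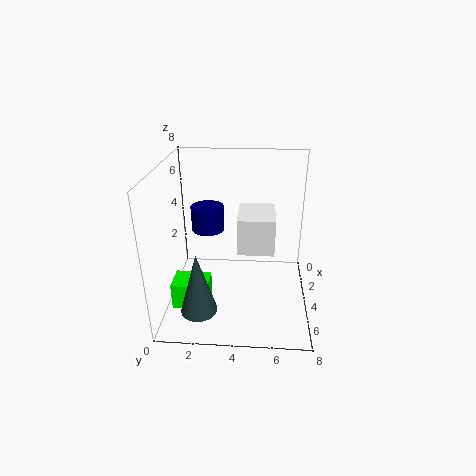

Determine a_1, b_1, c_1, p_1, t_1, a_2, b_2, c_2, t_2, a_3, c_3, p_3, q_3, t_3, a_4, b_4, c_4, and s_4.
a_1 = 2.5; b_1 = 4; c_1 = 3.5; p_1 = 2.5; t_1 = 2; a_2 = 2; b_2 = 2; c_2 = 3.5; t_2 = 1.5; a_3 = 4.5; c_3 = 0.5; p_3 = 1.5; q_3 = 2; t_3 = 1.5; a_4 = 6; b_4 = 2; c_4 = 0.5; s_4 = 1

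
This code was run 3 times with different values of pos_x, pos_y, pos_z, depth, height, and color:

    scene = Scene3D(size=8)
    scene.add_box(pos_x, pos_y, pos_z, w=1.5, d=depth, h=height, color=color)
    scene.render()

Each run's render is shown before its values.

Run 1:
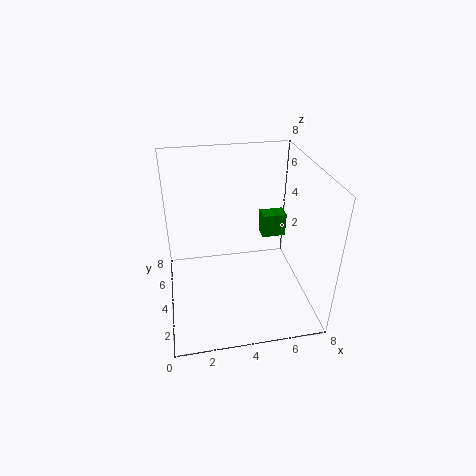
pos_x = 6; pos_y = 6; pos_z = 2.5; depth = 1; height = 1.5; color = 'green'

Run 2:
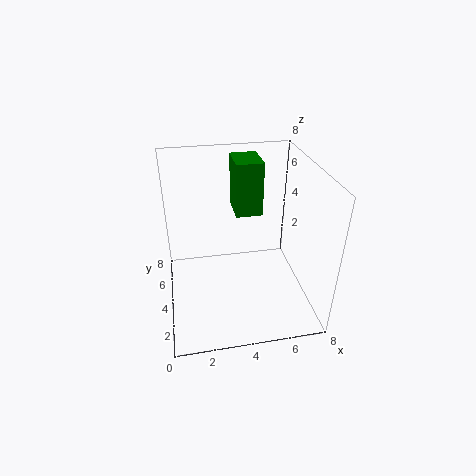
pos_x = 4; pos_y = 4.5; pos_z = 5; depth = 2; height = 3; color = 'green'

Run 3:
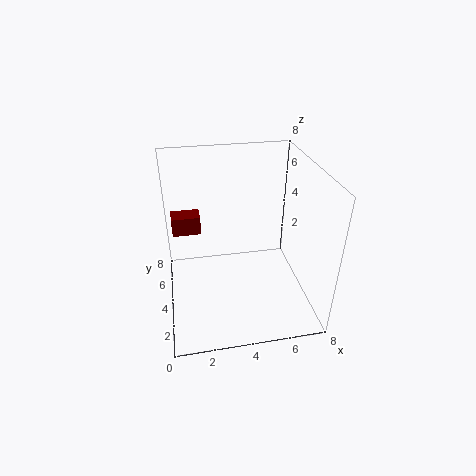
pos_x = 0.5; pos_y = 4; pos_z = 4.5; depth = 1; height = 1; color = 'maroon'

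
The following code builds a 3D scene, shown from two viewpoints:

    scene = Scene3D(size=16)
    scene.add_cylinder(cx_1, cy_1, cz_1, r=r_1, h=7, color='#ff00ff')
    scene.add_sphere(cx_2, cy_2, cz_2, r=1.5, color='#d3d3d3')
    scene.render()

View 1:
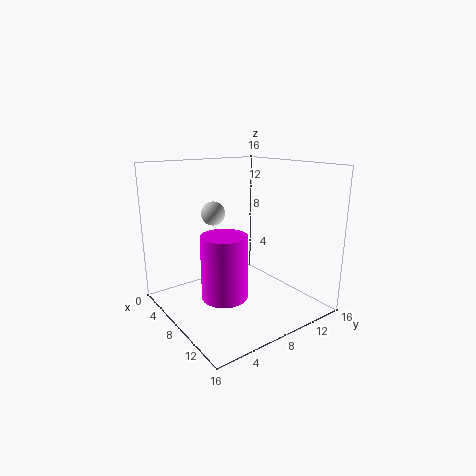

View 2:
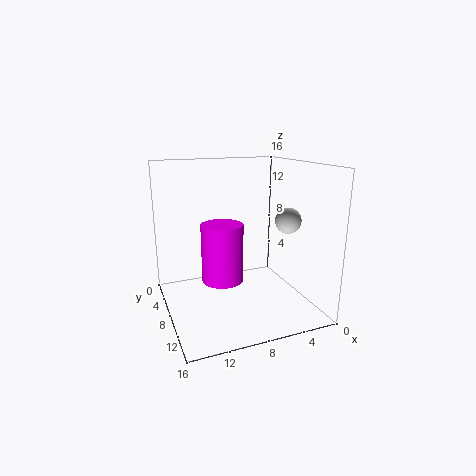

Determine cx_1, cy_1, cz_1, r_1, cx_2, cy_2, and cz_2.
cx_1 = 9; cy_1 = 5.5; cz_1 = 2; r_1 = 2.5; cx_2 = 2; cy_2 = 8.5; cz_2 = 9.5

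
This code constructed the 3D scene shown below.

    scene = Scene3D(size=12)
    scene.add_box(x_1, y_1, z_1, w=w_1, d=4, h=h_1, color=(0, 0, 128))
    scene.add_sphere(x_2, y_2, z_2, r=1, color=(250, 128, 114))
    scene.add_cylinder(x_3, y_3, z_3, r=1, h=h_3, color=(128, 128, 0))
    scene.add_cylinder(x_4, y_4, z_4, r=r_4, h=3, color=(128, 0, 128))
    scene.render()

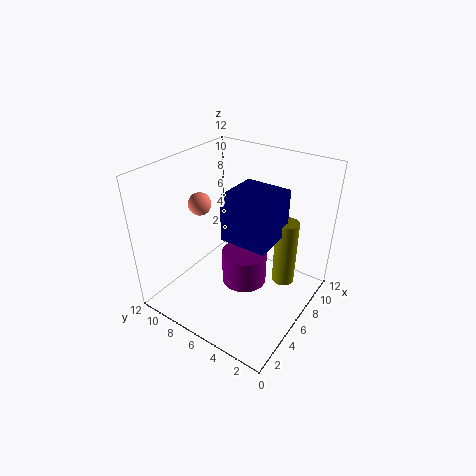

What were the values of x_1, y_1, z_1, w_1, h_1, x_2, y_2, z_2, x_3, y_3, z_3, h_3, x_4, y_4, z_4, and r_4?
x_1 = 5, y_1 = 3, z_1 = 6, w_1 = 4, h_1 = 4, x_2 = 6, y_2 = 10, z_2 = 8, x_3 = 9, y_3 = 3, z_3 = 1, h_3 = 6, x_4 = 7, y_4 = 6, z_4 = 1, r_4 = 2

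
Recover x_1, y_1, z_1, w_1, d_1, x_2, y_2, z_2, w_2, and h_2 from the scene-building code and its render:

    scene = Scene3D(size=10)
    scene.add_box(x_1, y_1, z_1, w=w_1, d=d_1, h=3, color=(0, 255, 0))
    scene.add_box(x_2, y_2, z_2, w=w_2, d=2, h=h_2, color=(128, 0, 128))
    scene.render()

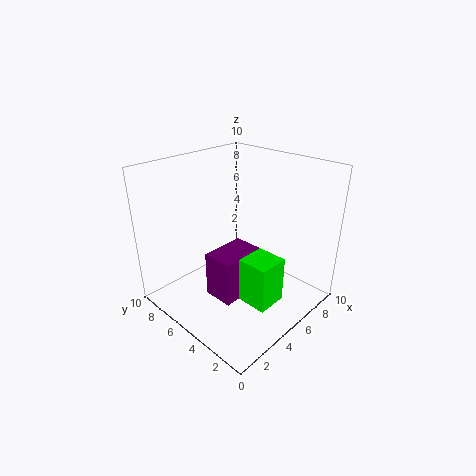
x_1 = 3, y_1 = 1, z_1 = 2, w_1 = 2, d_1 = 2, x_2 = 2, y_2 = 3, z_2 = 2, w_2 = 3, h_2 = 3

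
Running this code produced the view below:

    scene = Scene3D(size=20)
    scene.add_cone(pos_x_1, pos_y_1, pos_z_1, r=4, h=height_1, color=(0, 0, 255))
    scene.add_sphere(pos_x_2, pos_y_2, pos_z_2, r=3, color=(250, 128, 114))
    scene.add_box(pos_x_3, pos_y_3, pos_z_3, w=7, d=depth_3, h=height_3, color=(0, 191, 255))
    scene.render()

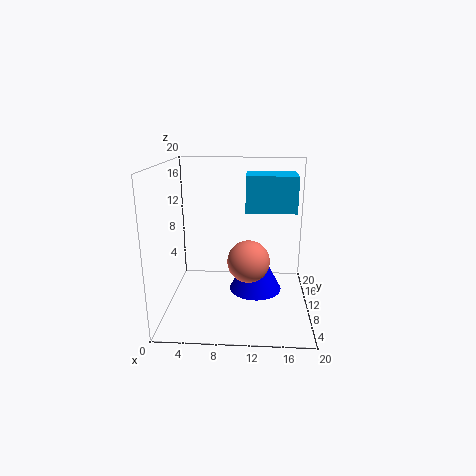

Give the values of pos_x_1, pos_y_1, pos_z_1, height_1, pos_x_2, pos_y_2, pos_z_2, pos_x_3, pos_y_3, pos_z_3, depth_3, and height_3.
pos_x_1 = 12.5; pos_y_1 = 13.5; pos_z_1 = 0.5; height_1 = 7.5; pos_x_2 = 11.5; pos_y_2 = 10; pos_z_2 = 6.5; pos_x_3 = 11; pos_y_3 = 10; pos_z_3 = 13.5; depth_3 = 5; height_3 = 5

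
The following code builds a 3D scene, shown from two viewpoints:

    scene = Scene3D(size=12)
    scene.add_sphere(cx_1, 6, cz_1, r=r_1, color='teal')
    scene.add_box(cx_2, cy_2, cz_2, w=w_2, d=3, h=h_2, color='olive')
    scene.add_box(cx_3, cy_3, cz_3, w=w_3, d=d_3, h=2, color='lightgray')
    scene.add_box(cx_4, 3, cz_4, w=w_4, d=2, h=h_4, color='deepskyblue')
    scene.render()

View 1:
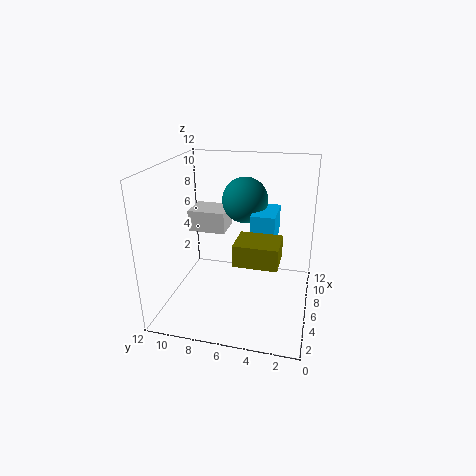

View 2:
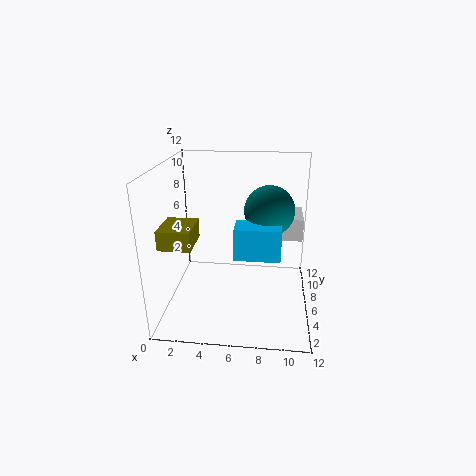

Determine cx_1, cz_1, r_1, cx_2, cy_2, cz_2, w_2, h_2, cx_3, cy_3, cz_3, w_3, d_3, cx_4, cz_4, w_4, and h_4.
cx_1 = 8.5
cz_1 = 8.5
r_1 = 2
cx_2 = 0.5
cy_2 = 2
cz_2 = 6.5
w_2 = 2.5
h_2 = 1.5
cx_3 = 8.5
cy_3 = 8
cz_3 = 5
w_3 = 3
d_3 = 3.5
cx_4 = 6
cz_4 = 5.5
w_4 = 3.5
h_4 = 2.5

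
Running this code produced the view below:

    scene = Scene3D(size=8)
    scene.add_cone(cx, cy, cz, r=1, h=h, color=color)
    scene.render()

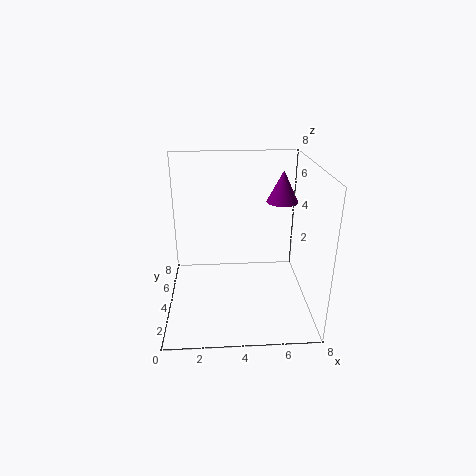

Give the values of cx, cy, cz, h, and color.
cx = 7; cy = 7; cz = 5; h = 2; color = 'purple'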